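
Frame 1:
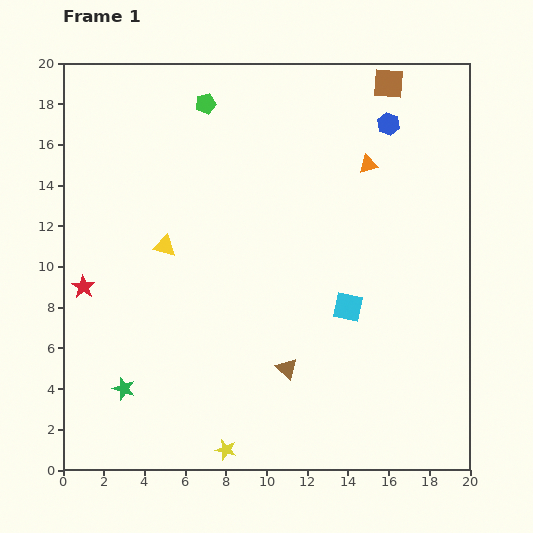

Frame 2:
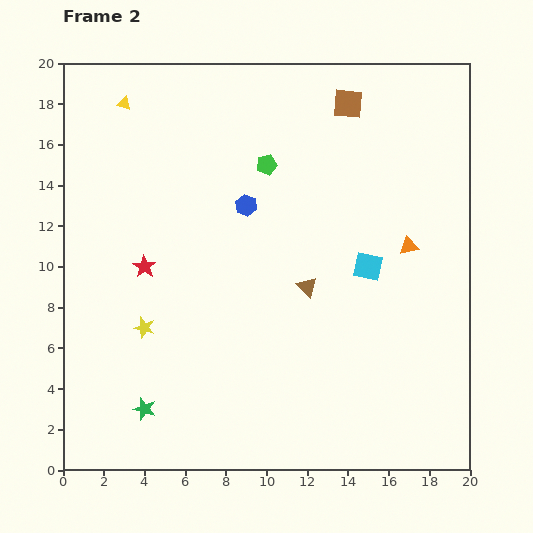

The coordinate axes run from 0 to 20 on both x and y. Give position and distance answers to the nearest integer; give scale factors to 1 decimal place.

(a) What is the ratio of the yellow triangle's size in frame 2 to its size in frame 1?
0.6×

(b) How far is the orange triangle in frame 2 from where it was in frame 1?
4

The orange triangle moved from (15, 15) to (17, 11), a distance of √(2² + 4²) ≈ 4.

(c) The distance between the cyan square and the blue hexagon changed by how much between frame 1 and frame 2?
-2

Distance in frame 1: 9. Distance in frame 2: 7.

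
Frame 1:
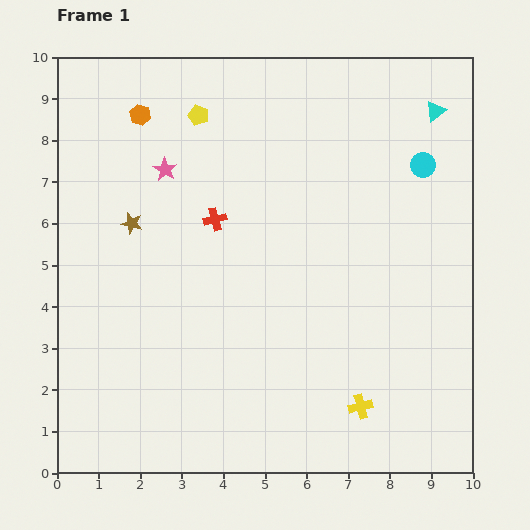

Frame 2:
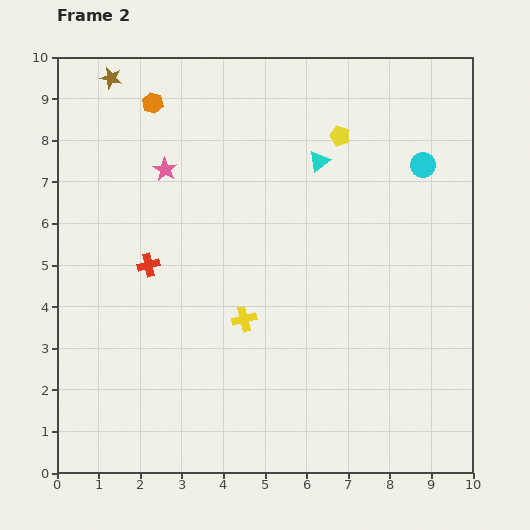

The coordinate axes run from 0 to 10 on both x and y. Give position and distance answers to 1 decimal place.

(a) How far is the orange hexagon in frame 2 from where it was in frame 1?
0.4

The orange hexagon moved from (2.0, 8.6) to (2.3, 8.9), a distance of √(0.3² + 0.3²) ≈ 0.4.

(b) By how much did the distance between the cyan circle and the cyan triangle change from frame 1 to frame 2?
+1.2

Distance in frame 1: 1.3. Distance in frame 2: 2.5.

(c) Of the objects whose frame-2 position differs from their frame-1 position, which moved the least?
the orange hexagon

(moved 0.4)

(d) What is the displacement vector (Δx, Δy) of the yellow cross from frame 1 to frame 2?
(-2.8, 2.1)

The yellow cross was at (7.3, 1.6) in frame 1 and (4.5, 3.7) in frame 2.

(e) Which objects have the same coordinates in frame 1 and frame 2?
the cyan circle, the pink star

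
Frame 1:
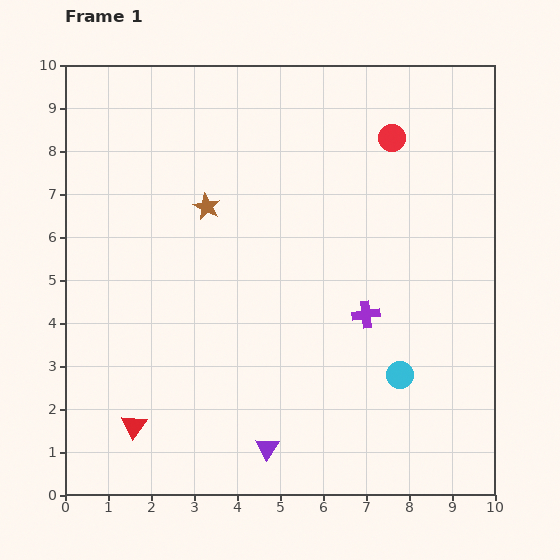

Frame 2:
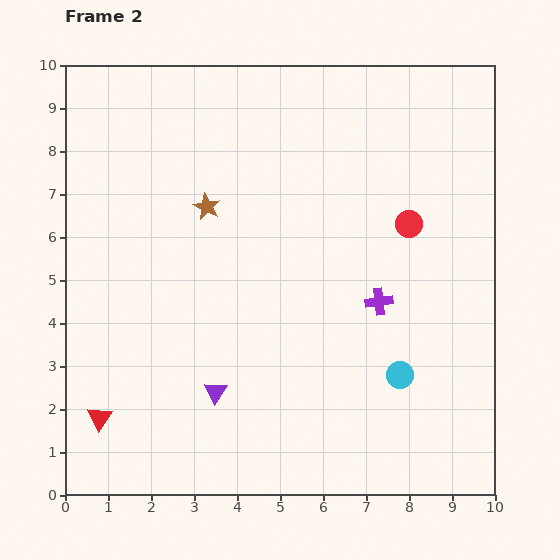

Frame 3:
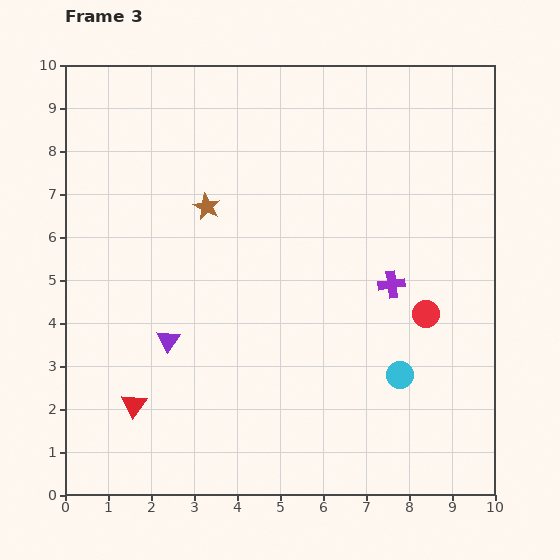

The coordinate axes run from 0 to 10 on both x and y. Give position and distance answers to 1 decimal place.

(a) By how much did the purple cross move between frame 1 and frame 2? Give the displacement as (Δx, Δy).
(0.3, 0.3)

The purple cross was at (7.0, 4.2) in frame 1 and (7.3, 4.5) in frame 2.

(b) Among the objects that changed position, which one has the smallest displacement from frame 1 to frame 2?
the purple cross

(moved 0.4)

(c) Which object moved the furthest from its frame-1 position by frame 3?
the red circle

(moved 4.2; next 3.4)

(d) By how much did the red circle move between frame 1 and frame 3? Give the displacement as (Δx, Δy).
(0.8, -4.1)

The red circle was at (7.6, 8.3) in frame 1 and (8.4, 4.2) in frame 3.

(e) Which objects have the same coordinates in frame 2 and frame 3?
the cyan circle, the brown star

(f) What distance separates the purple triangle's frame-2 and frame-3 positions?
1.6

The purple triangle moved from (3.5, 2.4) to (2.4, 3.6), a distance of √(1.1² + 1.2²) ≈ 1.6.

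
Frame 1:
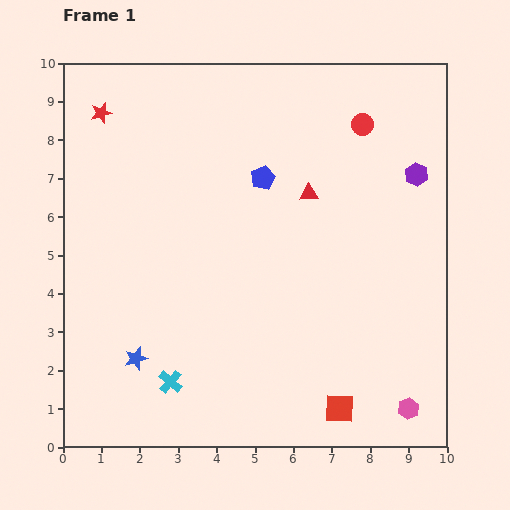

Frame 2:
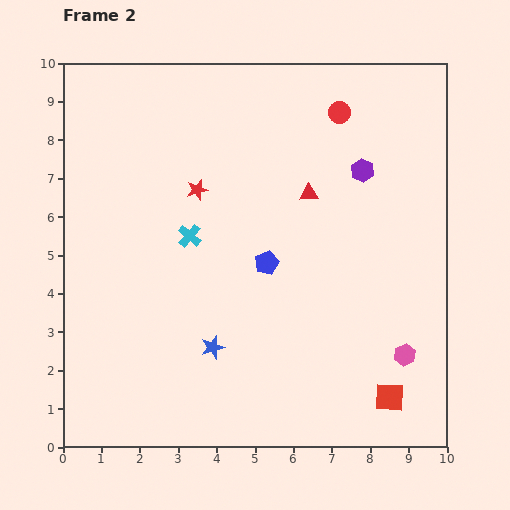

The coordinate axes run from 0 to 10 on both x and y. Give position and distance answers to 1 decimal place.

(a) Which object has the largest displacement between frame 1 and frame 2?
the cyan cross

(moved 3.8; next 3.2)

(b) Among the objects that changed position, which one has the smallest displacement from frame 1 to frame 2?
the red circle

(moved 0.7)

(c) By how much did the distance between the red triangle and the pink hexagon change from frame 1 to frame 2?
-1.3

Distance in frame 1: 6.2. Distance in frame 2: 4.9.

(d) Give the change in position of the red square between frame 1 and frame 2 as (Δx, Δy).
(1.3, 0.3)

The red square was at (7.2, 1.0) in frame 1 and (8.5, 1.3) in frame 2.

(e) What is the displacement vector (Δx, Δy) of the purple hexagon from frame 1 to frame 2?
(-1.4, 0.1)

The purple hexagon was at (9.2, 7.1) in frame 1 and (7.8, 7.2) in frame 2.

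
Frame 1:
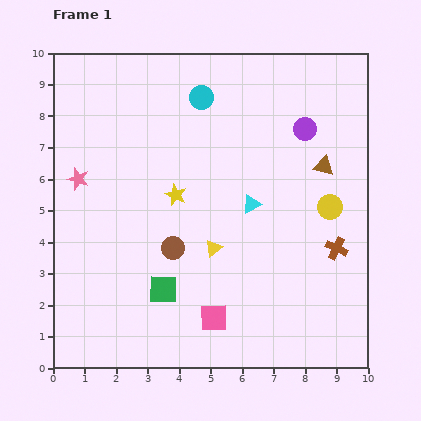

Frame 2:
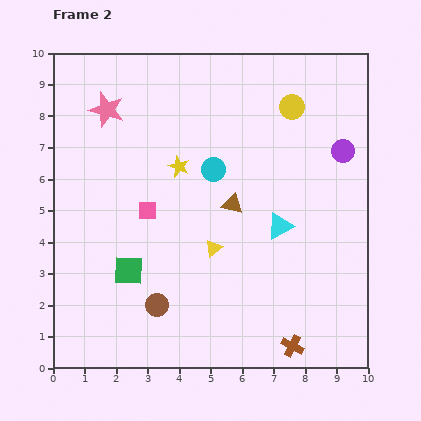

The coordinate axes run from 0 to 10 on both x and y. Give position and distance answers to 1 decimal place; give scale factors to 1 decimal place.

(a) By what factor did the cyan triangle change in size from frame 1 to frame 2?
1.5×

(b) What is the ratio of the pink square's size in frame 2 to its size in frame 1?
0.7×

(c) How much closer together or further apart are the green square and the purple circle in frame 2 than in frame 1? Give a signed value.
+1.0

Distance in frame 1: 6.8. Distance in frame 2: 7.8.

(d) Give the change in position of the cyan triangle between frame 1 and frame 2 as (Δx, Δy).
(0.9, -0.7)

The cyan triangle was at (6.3, 5.2) in frame 1 and (7.2, 4.5) in frame 2.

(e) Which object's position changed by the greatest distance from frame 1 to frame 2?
the pink square

(moved 4.0; next 3.4)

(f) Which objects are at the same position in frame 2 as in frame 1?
the yellow triangle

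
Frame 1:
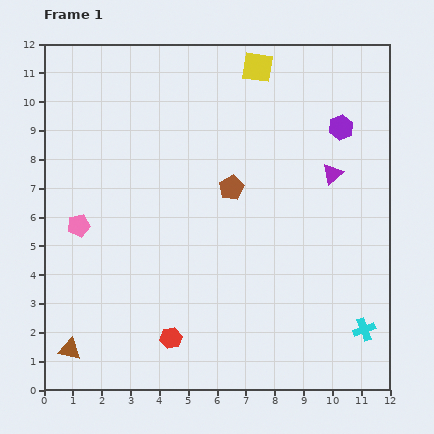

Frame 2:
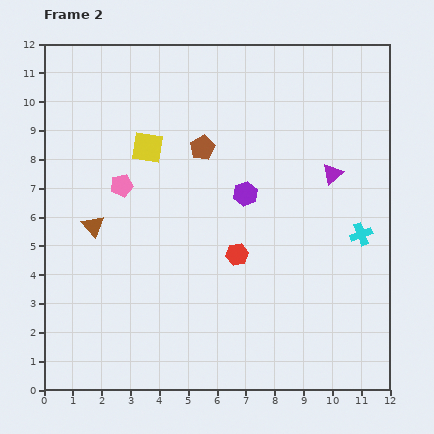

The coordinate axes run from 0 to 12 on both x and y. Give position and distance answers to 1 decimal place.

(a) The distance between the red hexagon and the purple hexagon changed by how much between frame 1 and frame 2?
-7.3

Distance in frame 1: 9.4. Distance in frame 2: 2.1.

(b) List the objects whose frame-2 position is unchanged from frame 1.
the purple triangle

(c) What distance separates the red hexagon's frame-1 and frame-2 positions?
3.7

The red hexagon moved from (4.4, 1.8) to (6.7, 4.7), a distance of √(2.3² + 2.9²) ≈ 3.7.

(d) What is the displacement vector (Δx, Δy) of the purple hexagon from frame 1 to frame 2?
(-3.3, -2.3)

The purple hexagon was at (10.3, 9.1) in frame 1 and (7.0, 6.8) in frame 2.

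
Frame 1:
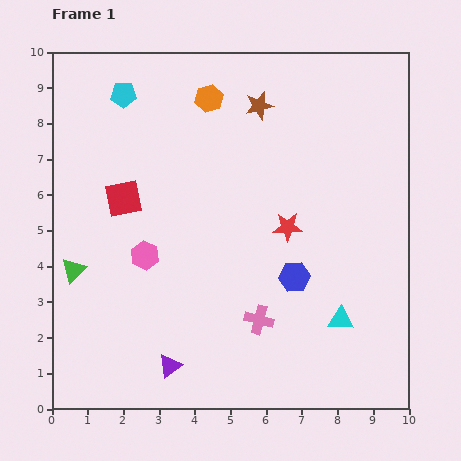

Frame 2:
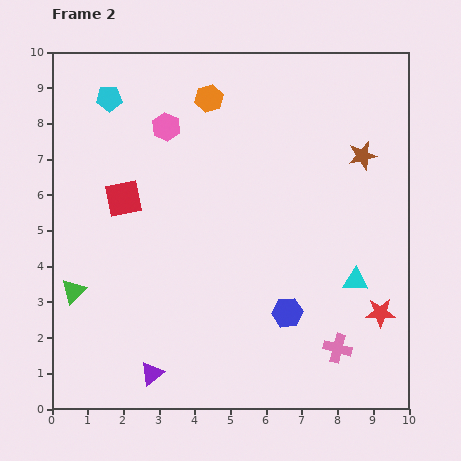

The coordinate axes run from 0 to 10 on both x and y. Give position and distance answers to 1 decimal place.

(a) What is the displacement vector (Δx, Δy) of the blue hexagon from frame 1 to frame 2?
(-0.2, -1.0)

The blue hexagon was at (6.8, 3.7) in frame 1 and (6.6, 2.7) in frame 2.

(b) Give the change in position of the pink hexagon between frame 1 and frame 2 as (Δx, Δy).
(0.6, 3.6)

The pink hexagon was at (2.6, 4.3) in frame 1 and (3.2, 7.9) in frame 2.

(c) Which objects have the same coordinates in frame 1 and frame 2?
the red square, the orange hexagon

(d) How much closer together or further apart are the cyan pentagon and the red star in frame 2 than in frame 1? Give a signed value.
+3.8

Distance in frame 1: 5.9. Distance in frame 2: 9.7.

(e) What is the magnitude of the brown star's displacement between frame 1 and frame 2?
3.2

The brown star moved from (5.8, 8.5) to (8.7, 7.1), a distance of √(2.9² + 1.4²) ≈ 3.2.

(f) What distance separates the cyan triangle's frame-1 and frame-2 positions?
1.2

The cyan triangle moved from (8.1, 2.5) to (8.5, 3.6), a distance of √(0.4² + 1.1²) ≈ 1.2.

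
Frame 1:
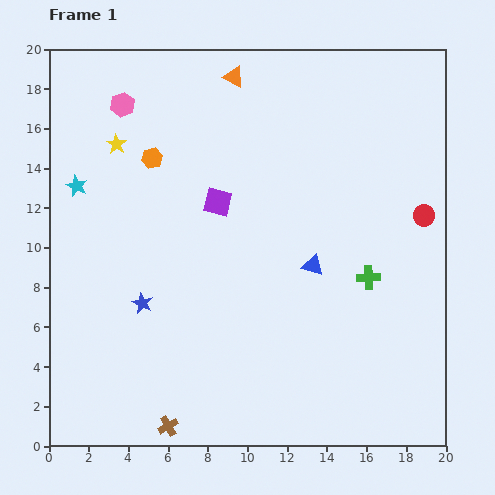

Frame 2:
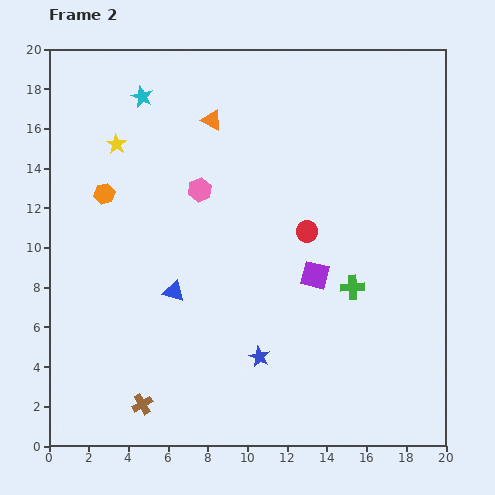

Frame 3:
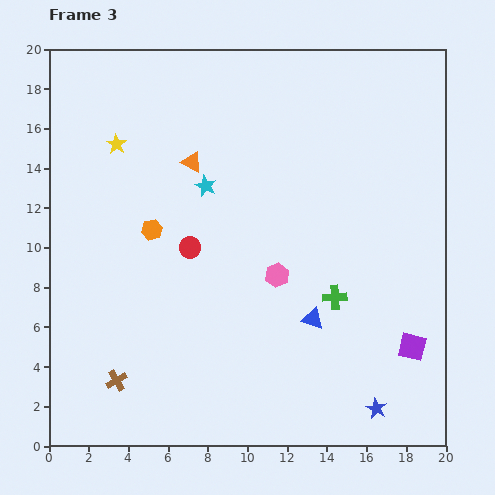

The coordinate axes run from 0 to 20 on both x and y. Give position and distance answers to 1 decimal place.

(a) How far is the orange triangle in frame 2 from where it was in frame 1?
2.5

The orange triangle moved from (9.3, 18.6) to (8.2, 16.4), a distance of √(1.1² + 2.2²) ≈ 2.5.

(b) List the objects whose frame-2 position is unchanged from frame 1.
the yellow star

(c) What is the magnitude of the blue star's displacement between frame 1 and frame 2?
6.5

The blue star moved from (4.7, 7.2) to (10.6, 4.5), a distance of √(5.9² + 2.7²) ≈ 6.5.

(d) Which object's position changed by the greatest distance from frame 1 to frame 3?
the blue star

(moved 12.9; next 12.2)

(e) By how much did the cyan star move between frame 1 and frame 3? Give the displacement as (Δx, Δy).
(6.5, 0.0)

The cyan star was at (1.4, 13.1) in frame 1 and (7.9, 13.1) in frame 3.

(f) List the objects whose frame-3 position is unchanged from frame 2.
the yellow star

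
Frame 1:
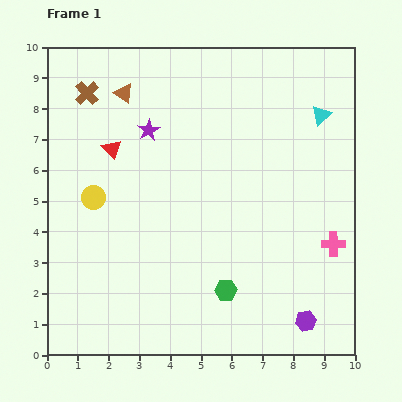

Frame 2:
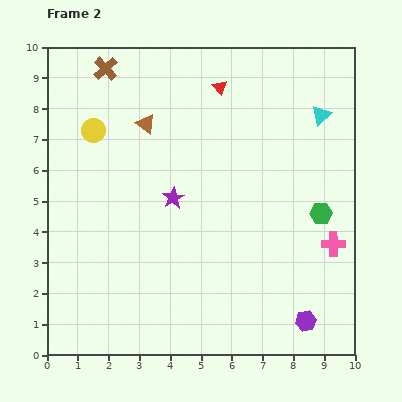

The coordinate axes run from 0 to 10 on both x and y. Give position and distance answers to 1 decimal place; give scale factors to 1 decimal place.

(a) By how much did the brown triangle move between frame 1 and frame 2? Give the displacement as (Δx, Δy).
(0.7, -1.0)

The brown triangle was at (2.5, 8.5) in frame 1 and (3.2, 7.5) in frame 2.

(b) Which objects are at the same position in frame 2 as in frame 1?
the pink cross, the purple hexagon, the cyan triangle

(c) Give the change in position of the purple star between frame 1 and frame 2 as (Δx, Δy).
(0.8, -2.2)

The purple star was at (3.3, 7.3) in frame 1 and (4.1, 5.1) in frame 2.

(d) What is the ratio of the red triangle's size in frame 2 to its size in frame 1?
0.8×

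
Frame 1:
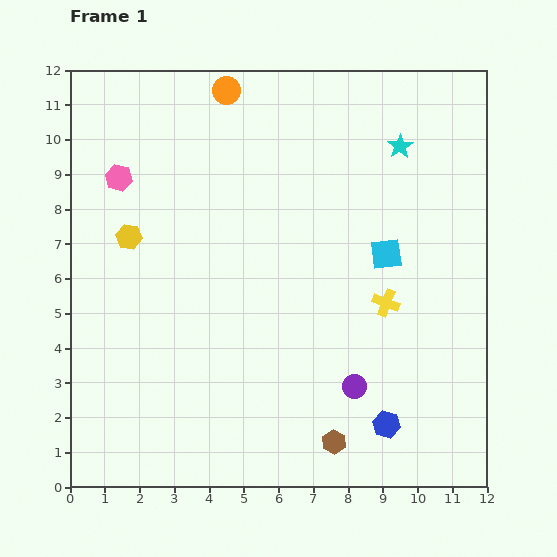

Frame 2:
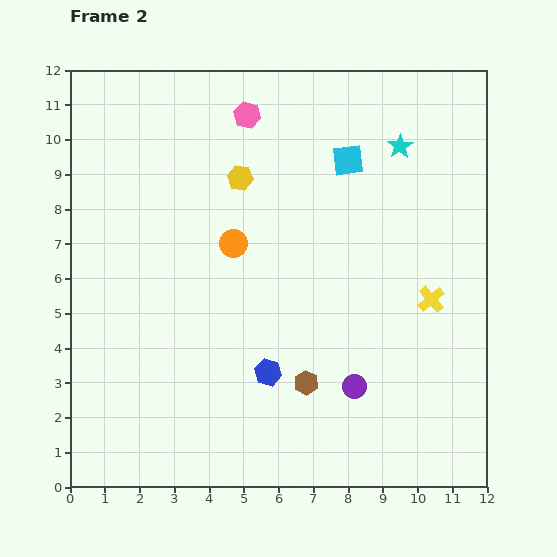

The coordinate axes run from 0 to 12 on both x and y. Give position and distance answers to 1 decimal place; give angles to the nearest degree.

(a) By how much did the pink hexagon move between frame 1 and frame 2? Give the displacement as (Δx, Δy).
(3.7, 1.8)

The pink hexagon was at (1.4, 8.9) in frame 1 and (5.1, 10.7) in frame 2.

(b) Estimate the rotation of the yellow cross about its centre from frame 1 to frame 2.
29° clockwise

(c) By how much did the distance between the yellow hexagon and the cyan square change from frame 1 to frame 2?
-4.3

Distance in frame 1: 7.4. Distance in frame 2: 3.1.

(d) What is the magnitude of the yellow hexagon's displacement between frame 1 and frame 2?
3.6

The yellow hexagon moved from (1.7, 7.2) to (4.9, 8.9), a distance of √(3.2² + 1.7²) ≈ 3.6.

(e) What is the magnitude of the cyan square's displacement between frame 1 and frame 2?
2.9

The cyan square moved from (9.1, 6.7) to (8.0, 9.4), a distance of √(1.1² + 2.7²) ≈ 2.9.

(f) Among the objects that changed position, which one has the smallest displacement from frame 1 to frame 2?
the yellow cross

(moved 1.3)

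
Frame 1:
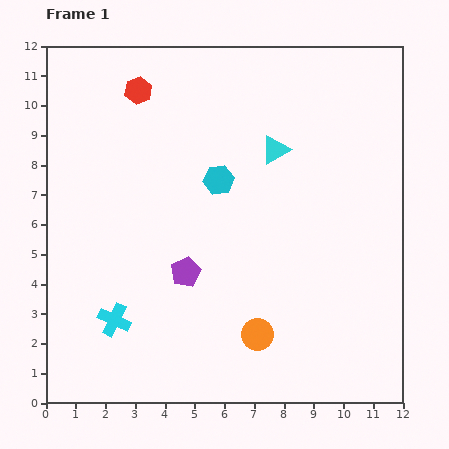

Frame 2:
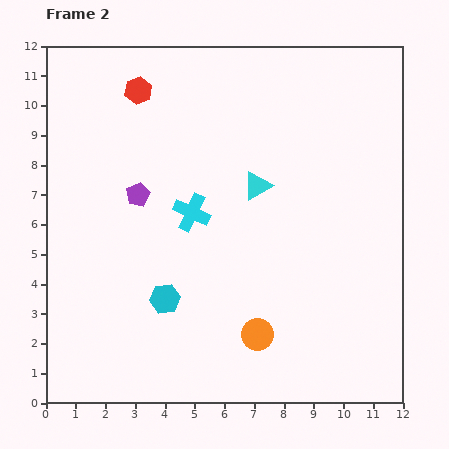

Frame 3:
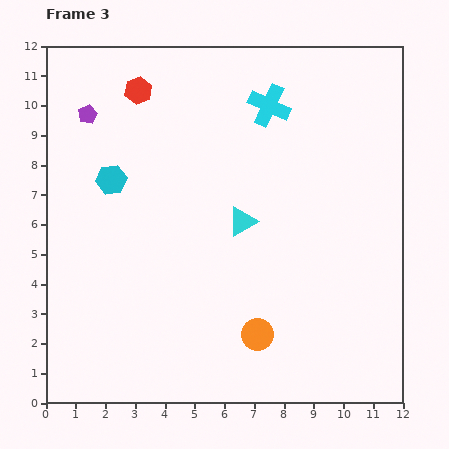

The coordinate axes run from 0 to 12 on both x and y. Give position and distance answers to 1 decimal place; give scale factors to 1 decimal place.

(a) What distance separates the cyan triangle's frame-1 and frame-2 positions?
1.3

The cyan triangle moved from (7.7, 8.5) to (7.1, 7.3), a distance of √(0.6² + 1.2²) ≈ 1.3.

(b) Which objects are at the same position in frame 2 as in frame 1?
the red hexagon, the orange circle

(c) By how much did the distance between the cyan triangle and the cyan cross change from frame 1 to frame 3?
-3.9

Distance in frame 1: 7.9. Distance in frame 3: 4.0.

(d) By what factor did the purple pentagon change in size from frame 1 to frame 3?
0.7×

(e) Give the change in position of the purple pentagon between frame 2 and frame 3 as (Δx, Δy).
(-1.7, 2.7)

The purple pentagon was at (3.1, 7.0) in frame 2 and (1.4, 9.7) in frame 3.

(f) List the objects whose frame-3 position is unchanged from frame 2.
the red hexagon, the orange circle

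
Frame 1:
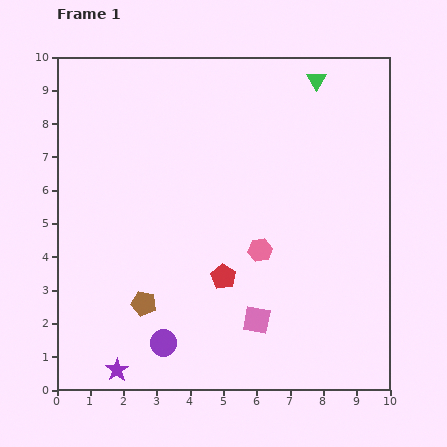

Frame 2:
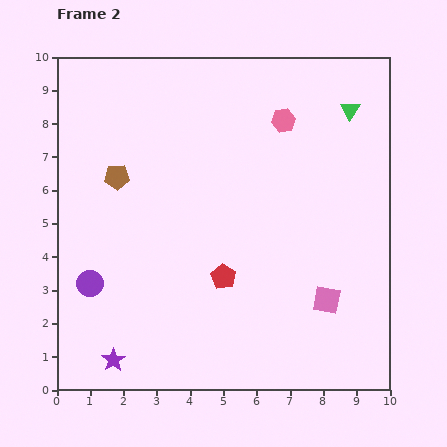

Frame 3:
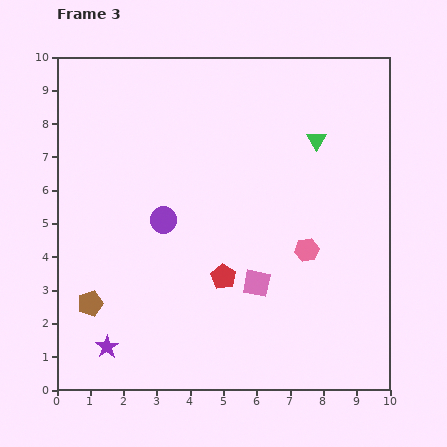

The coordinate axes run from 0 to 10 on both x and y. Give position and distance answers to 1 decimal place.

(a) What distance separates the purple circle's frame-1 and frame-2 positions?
2.8

The purple circle moved from (3.2, 1.4) to (1.0, 3.2), a distance of √(2.2² + 1.8²) ≈ 2.8.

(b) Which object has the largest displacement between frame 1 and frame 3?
the purple circle

(moved 3.7; next 1.8)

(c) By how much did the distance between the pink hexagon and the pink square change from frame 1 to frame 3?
-0.3

Distance in frame 1: 2.1. Distance in frame 3: 1.8.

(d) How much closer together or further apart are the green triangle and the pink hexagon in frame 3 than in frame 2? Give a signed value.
+1.3

Distance in frame 2: 2.0. Distance in frame 3: 3.3.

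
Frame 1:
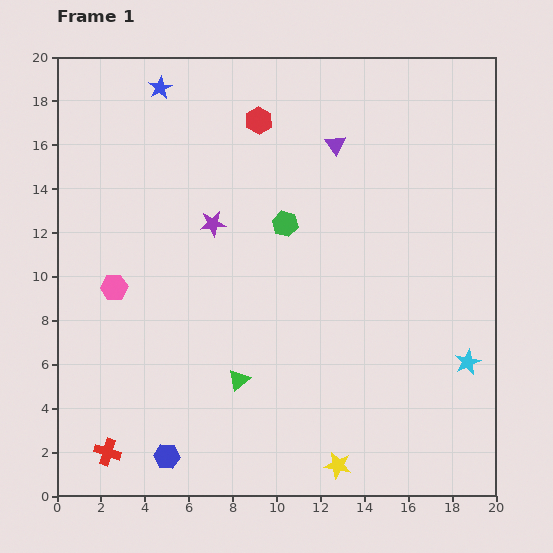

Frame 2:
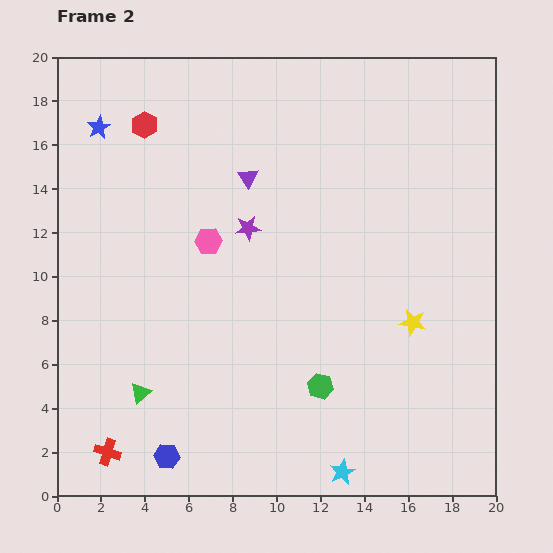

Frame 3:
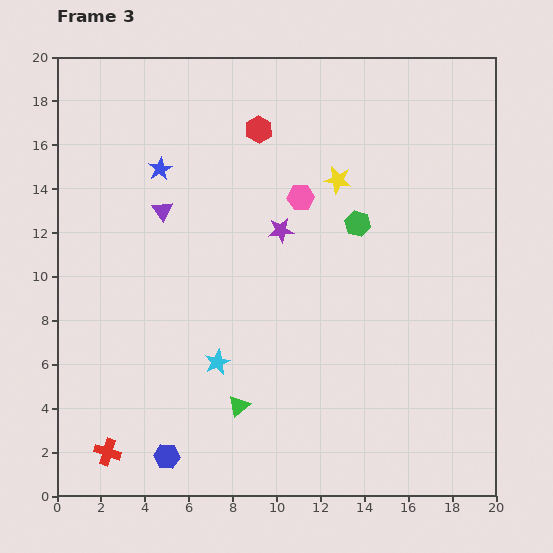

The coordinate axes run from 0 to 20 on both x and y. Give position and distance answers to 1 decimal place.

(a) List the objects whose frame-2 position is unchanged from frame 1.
the red cross, the blue hexagon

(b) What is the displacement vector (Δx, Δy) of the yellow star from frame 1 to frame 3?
(0.0, 13.0)

The yellow star was at (12.8, 1.4) in frame 1 and (12.8, 14.4) in frame 3.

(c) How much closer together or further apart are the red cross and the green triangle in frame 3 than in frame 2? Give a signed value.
+3.3

Distance in frame 2: 3.1. Distance in frame 3: 6.4.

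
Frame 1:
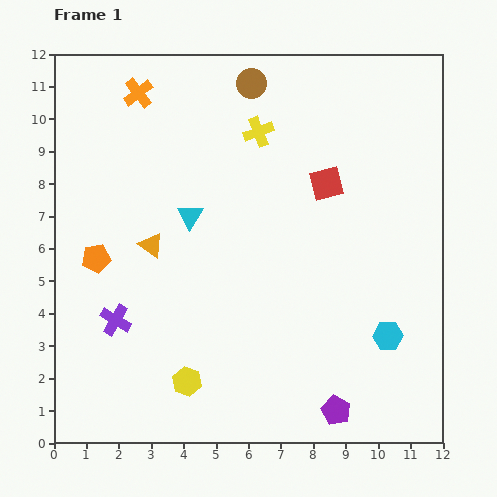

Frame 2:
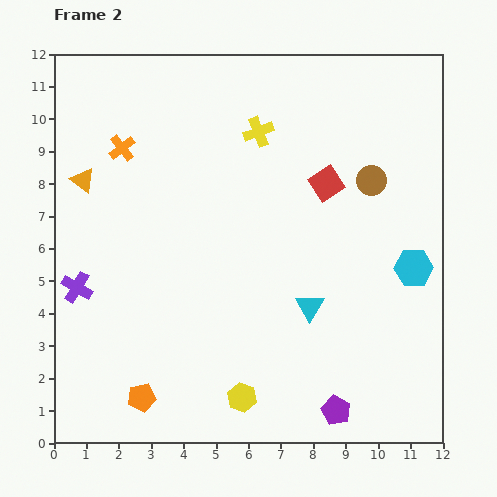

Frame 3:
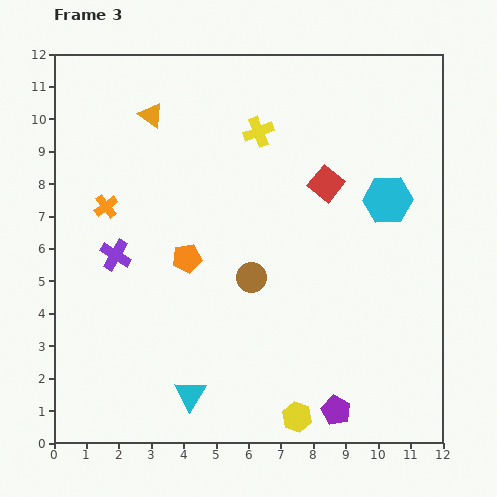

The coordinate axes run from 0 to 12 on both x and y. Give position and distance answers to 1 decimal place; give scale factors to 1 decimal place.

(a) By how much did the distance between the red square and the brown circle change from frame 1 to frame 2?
-2.5

Distance in frame 1: 3.9. Distance in frame 2: 1.4.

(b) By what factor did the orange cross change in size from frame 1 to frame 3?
0.8×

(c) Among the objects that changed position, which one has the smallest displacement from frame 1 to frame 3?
the purple cross

(moved 2.0)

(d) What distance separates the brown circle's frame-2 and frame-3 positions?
4.8

The brown circle moved from (9.8, 8.1) to (6.1, 5.1), a distance of √(3.7² + 3.0²) ≈ 4.8.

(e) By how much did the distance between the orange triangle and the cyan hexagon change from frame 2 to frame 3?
-2.9

Distance in frame 2: 10.6. Distance in frame 3: 7.7.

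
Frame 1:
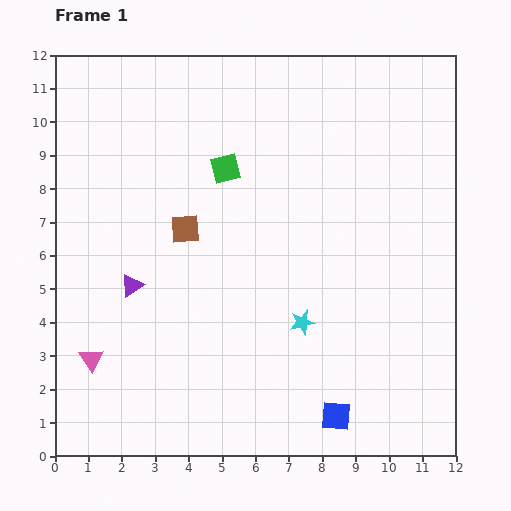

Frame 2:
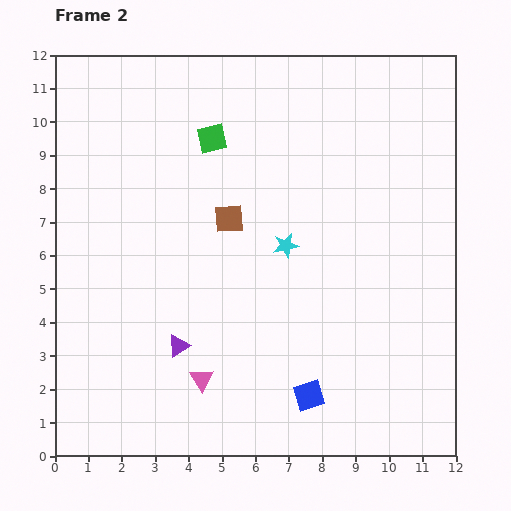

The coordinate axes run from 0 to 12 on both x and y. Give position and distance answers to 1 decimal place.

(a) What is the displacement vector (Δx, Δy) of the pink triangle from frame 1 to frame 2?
(3.3, -0.6)

The pink triangle was at (1.1, 2.9) in frame 1 and (4.4, 2.3) in frame 2.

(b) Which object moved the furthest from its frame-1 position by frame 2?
the pink triangle

(moved 3.4; next 2.4)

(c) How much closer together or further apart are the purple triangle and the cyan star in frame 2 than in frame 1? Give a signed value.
-0.8

Distance in frame 1: 5.2. Distance in frame 2: 4.4.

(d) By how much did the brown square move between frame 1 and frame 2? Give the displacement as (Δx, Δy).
(1.3, 0.3)

The brown square was at (3.9, 6.8) in frame 1 and (5.2, 7.1) in frame 2.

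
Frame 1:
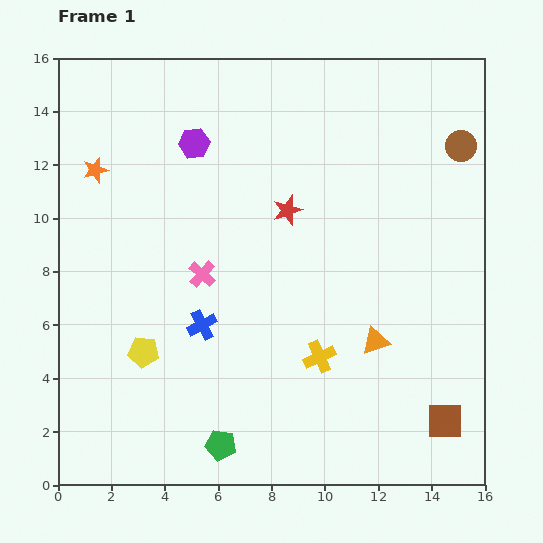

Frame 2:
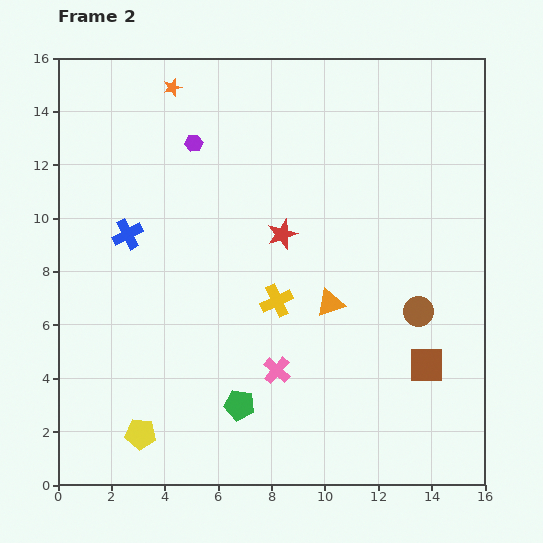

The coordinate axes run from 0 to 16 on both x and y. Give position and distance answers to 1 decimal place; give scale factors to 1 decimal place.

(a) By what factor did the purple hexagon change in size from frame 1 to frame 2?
0.6×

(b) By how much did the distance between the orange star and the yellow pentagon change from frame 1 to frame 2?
+6.1

Distance in frame 1: 7.0. Distance in frame 2: 13.1.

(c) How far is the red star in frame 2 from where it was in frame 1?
0.9

The red star moved from (8.6, 10.3) to (8.4, 9.4), a distance of √(0.2² + 0.9²) ≈ 0.9.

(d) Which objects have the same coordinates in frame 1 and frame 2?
the purple hexagon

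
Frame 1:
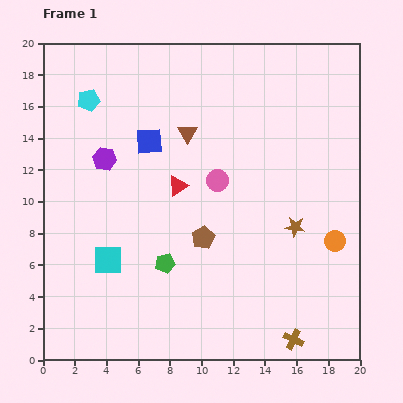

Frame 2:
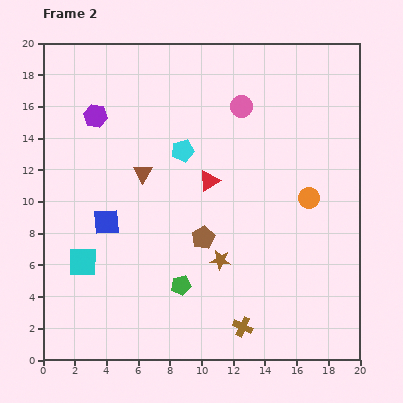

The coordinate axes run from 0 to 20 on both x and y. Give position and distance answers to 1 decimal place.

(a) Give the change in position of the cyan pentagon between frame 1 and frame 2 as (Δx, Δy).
(5.9, -3.2)

The cyan pentagon was at (2.9, 16.4) in frame 1 and (8.8, 13.2) in frame 2.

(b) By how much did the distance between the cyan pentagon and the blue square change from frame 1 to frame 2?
+2.0

Distance in frame 1: 4.6. Distance in frame 2: 6.6.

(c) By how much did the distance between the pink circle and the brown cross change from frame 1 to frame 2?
+2.8

Distance in frame 1: 11.1. Distance in frame 2: 13.9.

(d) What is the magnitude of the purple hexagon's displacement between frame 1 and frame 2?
2.8

The purple hexagon moved from (3.9, 12.7) to (3.3, 15.4), a distance of √(0.6² + 2.7²) ≈ 2.8.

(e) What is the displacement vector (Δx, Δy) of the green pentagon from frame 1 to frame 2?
(1.0, -1.4)

The green pentagon was at (7.7, 6.1) in frame 1 and (8.7, 4.7) in frame 2.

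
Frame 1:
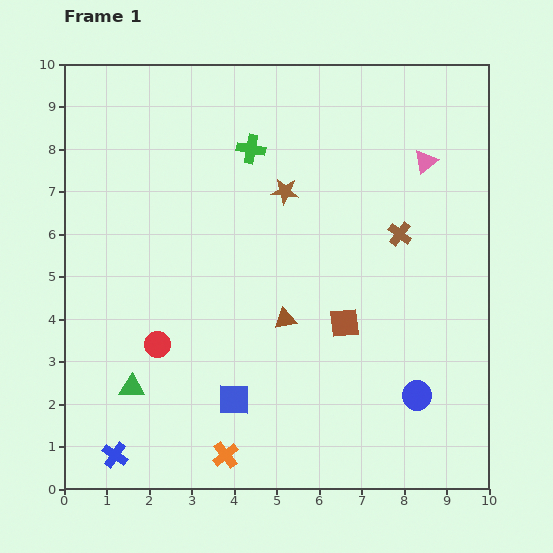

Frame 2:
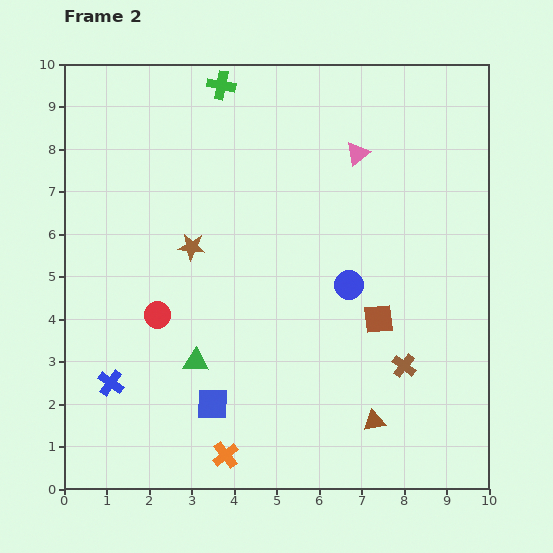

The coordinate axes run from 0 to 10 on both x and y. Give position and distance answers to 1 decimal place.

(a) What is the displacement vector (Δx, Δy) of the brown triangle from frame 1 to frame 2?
(2.1, -2.4)

The brown triangle was at (5.2, 4.0) in frame 1 and (7.3, 1.6) in frame 2.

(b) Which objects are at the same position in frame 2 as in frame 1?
the orange cross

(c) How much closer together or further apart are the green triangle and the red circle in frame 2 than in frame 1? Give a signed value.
+0.2

Distance in frame 1: 1.2. Distance in frame 2: 1.4.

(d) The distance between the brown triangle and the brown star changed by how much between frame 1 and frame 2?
+2.9

Distance in frame 1: 3.0. Distance in frame 2: 5.9.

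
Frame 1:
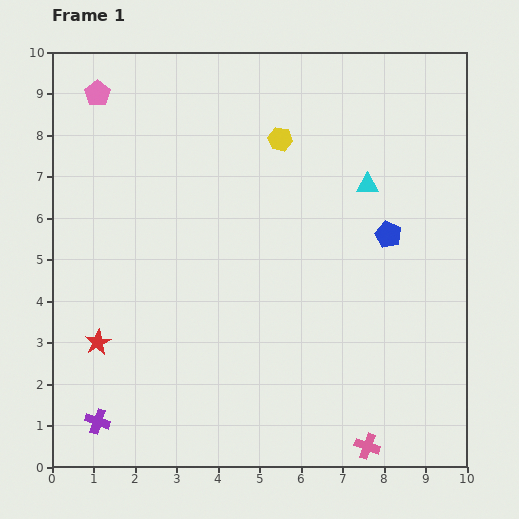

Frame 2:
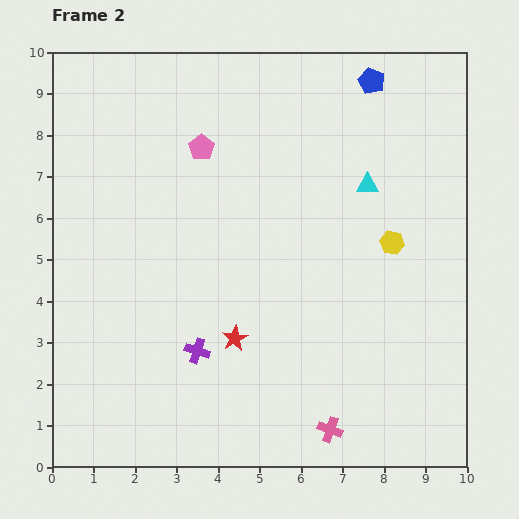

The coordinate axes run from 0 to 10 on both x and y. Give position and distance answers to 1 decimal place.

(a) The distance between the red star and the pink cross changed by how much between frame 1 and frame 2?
-3.8

Distance in frame 1: 7.0. Distance in frame 2: 3.2.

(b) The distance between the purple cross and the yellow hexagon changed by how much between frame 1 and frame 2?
-2.7

Distance in frame 1: 8.1. Distance in frame 2: 5.4.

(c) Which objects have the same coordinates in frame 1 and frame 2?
the cyan triangle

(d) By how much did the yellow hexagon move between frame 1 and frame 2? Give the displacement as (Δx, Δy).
(2.7, -2.5)

The yellow hexagon was at (5.5, 7.9) in frame 1 and (8.2, 5.4) in frame 2.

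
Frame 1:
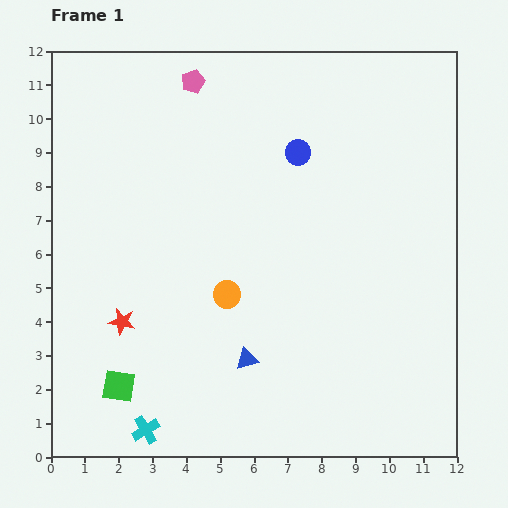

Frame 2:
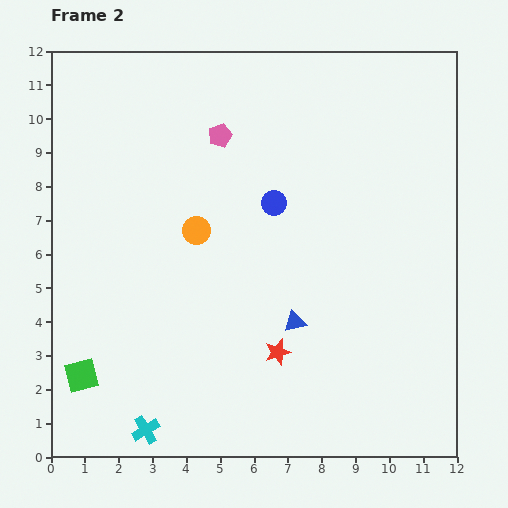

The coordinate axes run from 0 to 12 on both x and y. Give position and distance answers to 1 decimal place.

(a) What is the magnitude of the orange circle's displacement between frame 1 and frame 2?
2.1

The orange circle moved from (5.2, 4.8) to (4.3, 6.7), a distance of √(0.9² + 1.9²) ≈ 2.1.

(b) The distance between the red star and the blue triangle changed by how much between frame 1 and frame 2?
-2.9

Distance in frame 1: 3.9. Distance in frame 2: 1.0.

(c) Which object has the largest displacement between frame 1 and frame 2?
the red star

(moved 4.7; next 2.1)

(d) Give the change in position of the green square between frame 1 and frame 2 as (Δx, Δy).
(-1.1, 0.3)

The green square was at (2.0, 2.1) in frame 1 and (0.9, 2.4) in frame 2.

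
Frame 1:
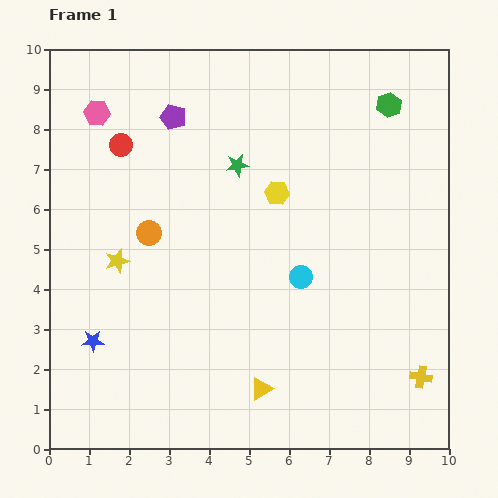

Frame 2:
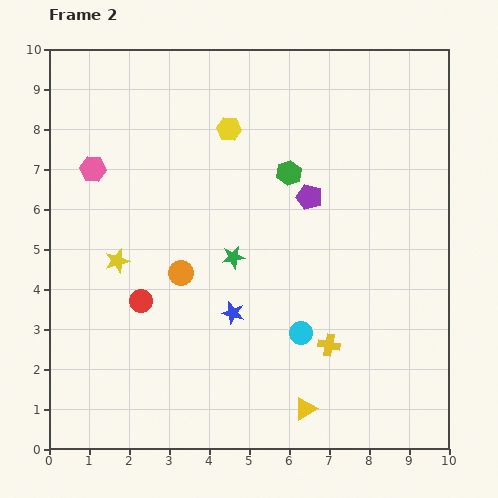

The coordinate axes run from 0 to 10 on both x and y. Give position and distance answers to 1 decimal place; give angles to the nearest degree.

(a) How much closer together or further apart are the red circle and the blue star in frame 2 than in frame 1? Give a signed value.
-2.6

Distance in frame 1: 4.9. Distance in frame 2: 2.3.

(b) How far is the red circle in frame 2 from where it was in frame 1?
3.9

The red circle moved from (1.8, 7.6) to (2.3, 3.7), a distance of √(0.5² + 3.9²) ≈ 3.9.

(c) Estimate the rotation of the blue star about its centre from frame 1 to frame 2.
16° clockwise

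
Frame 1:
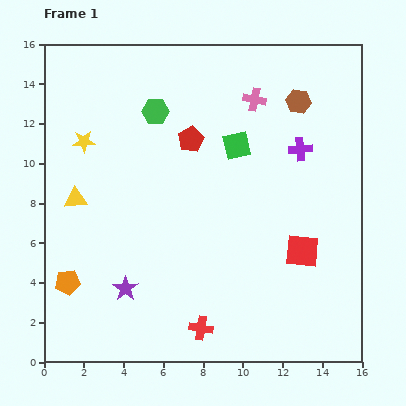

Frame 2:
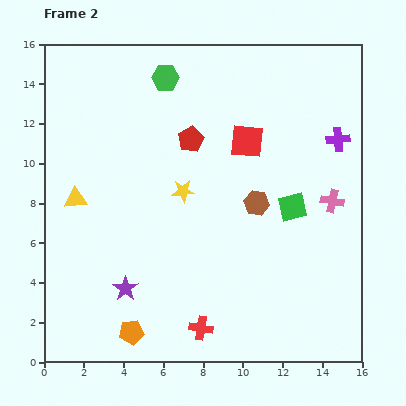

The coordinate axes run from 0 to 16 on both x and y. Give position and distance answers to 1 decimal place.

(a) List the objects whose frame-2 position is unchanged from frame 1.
the yellow triangle, the purple star, the red pentagon, the red cross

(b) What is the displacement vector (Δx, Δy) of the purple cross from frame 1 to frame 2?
(1.9, 0.5)

The purple cross was at (12.9, 10.7) in frame 1 and (14.8, 11.2) in frame 2.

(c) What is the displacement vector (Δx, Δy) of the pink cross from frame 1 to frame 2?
(3.9, -5.1)

The pink cross was at (10.6, 13.2) in frame 1 and (14.5, 8.1) in frame 2.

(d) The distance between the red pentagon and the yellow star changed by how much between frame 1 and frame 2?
-2.8

Distance in frame 1: 5.4. Distance in frame 2: 2.6.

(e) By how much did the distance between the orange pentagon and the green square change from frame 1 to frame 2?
-0.6

Distance in frame 1: 10.9. Distance in frame 2: 10.3.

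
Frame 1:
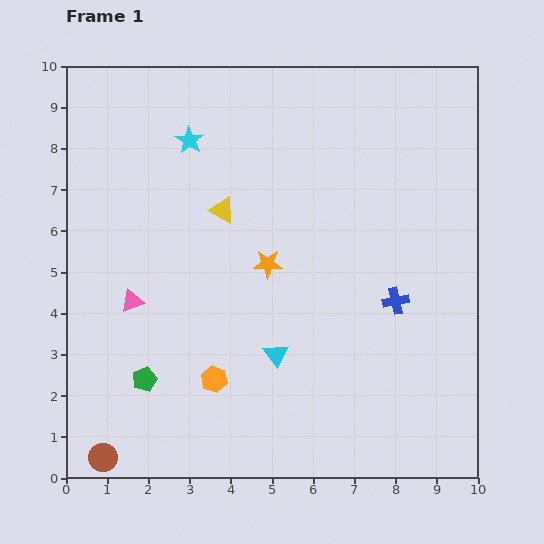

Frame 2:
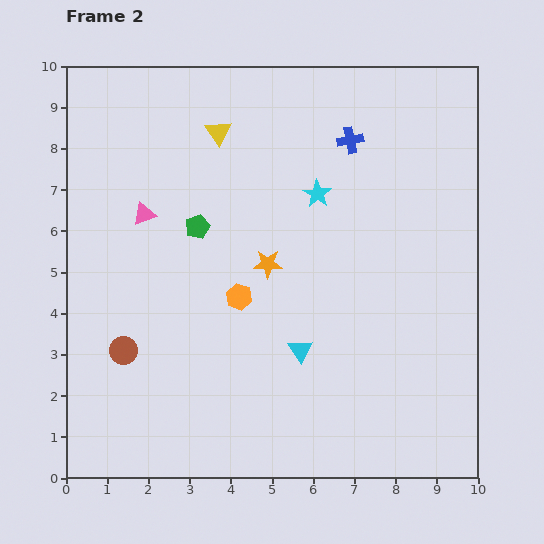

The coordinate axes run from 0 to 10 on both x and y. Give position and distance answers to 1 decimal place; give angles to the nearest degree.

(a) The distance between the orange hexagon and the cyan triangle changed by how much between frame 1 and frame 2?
+0.4

Distance in frame 1: 1.6. Distance in frame 2: 2.0.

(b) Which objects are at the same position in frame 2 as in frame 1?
the orange star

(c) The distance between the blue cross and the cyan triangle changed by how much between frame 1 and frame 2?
+2.0

Distance in frame 1: 3.2. Distance in frame 2: 5.2.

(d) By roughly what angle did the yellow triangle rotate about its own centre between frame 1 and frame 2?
28° clockwise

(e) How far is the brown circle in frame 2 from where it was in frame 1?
2.6

The brown circle moved from (0.9, 0.5) to (1.4, 3.1), a distance of √(0.5² + 2.6²) ≈ 2.6.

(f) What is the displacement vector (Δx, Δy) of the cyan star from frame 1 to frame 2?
(3.1, -1.3)

The cyan star was at (3.0, 8.2) in frame 1 and (6.1, 6.9) in frame 2.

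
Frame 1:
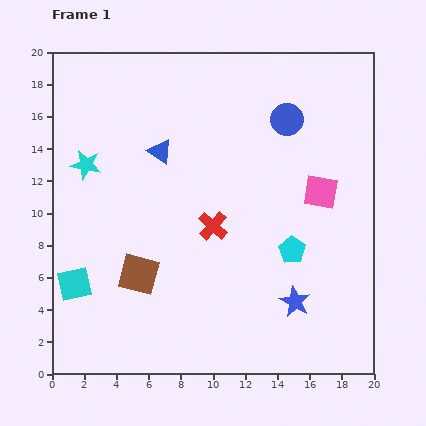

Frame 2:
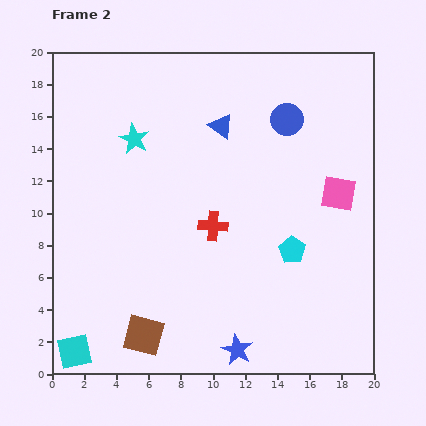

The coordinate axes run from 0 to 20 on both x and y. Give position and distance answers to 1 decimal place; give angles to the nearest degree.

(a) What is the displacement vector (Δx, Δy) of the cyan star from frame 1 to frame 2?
(3.0, 1.6)

The cyan star was at (2.1, 13.0) in frame 1 and (5.1, 14.6) in frame 2.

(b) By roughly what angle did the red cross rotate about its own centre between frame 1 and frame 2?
38° counter-clockwise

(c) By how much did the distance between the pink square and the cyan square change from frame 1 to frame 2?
+2.8

Distance in frame 1: 16.3. Distance in frame 2: 19.1.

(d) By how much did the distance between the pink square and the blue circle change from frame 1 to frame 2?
+0.6

Distance in frame 1: 5.0. Distance in frame 2: 5.6.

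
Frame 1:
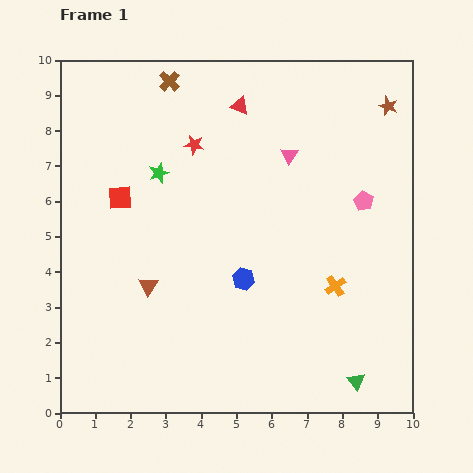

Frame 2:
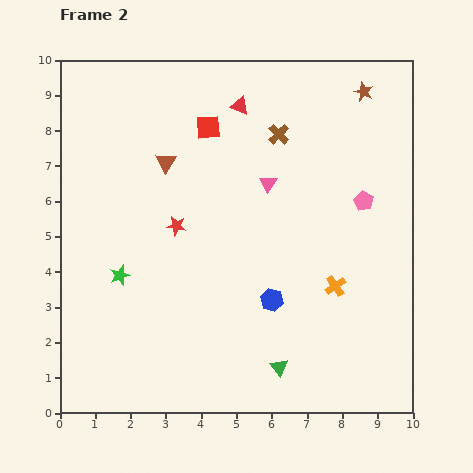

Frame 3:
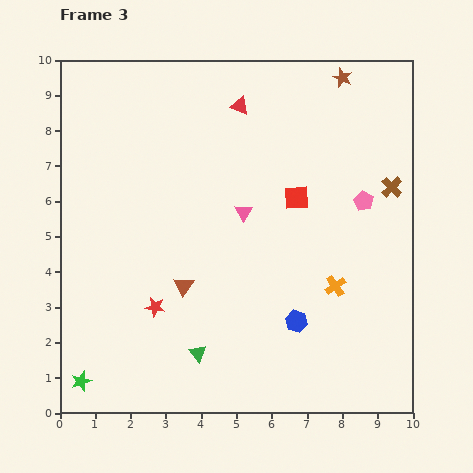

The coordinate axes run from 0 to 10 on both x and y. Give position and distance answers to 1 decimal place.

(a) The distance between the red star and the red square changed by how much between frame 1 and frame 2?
+0.3

Distance in frame 1: 2.6. Distance in frame 2: 2.9.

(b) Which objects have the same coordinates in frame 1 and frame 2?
the red triangle, the orange cross, the pink pentagon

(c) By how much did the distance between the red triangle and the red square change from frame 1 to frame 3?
-1.2

Distance in frame 1: 4.3. Distance in frame 3: 3.1.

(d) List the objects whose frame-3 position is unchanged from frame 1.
the red triangle, the orange cross, the pink pentagon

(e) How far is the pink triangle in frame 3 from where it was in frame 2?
1.1

The pink triangle moved from (5.9, 6.5) to (5.2, 5.7), a distance of √(0.7² + 0.8²) ≈ 1.1.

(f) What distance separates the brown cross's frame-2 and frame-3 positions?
3.5

The brown cross moved from (6.2, 7.9) to (9.4, 6.4), a distance of √(3.2² + 1.5²) ≈ 3.5.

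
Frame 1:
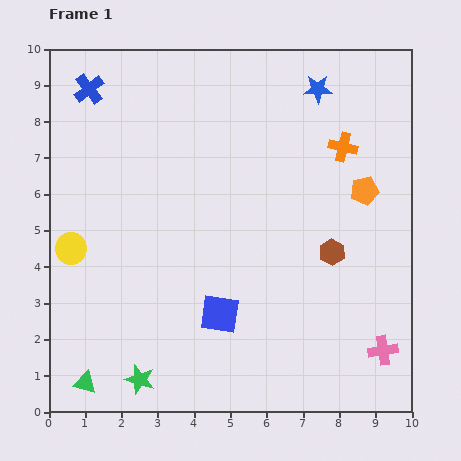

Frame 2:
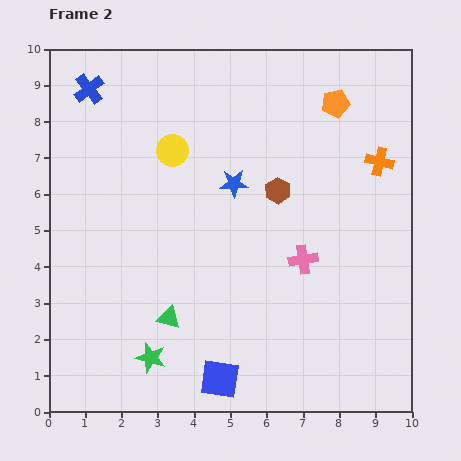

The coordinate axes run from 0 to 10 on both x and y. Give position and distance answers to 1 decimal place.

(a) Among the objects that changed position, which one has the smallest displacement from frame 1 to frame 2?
the green star

(moved 0.7)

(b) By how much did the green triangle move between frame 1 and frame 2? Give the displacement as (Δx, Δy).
(2.3, 1.8)

The green triangle was at (1.0, 0.8) in frame 1 and (3.3, 2.6) in frame 2.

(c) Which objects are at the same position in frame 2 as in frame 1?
the blue cross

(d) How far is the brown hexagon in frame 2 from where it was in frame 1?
2.3

The brown hexagon moved from (7.8, 4.4) to (6.3, 6.1), a distance of √(1.5² + 1.7²) ≈ 2.3.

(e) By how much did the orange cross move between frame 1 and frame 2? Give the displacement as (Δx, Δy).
(1.0, -0.4)

The orange cross was at (8.1, 7.3) in frame 1 and (9.1, 6.9) in frame 2.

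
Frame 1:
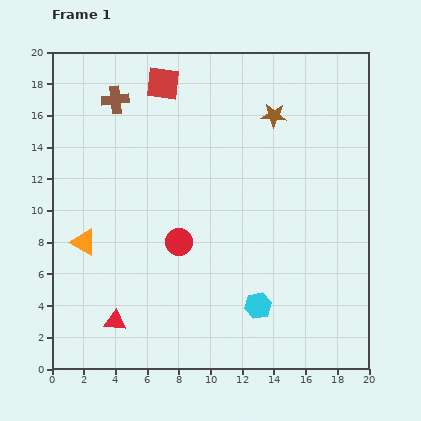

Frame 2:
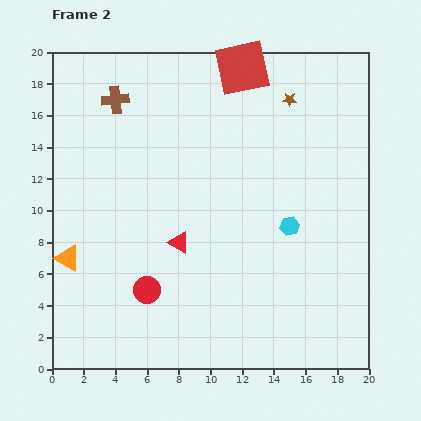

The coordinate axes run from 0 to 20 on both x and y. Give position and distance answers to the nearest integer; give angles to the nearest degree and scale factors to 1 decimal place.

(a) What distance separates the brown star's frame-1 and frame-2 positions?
1

The brown star moved from (14, 16) to (15, 17), a distance of √(1² + 1²) ≈ 1.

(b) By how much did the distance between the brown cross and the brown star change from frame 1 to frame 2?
+1

Distance in frame 1: 10. Distance in frame 2: 11.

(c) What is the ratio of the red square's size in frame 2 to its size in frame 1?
1.6×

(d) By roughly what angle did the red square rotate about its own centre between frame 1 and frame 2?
20° counter-clockwise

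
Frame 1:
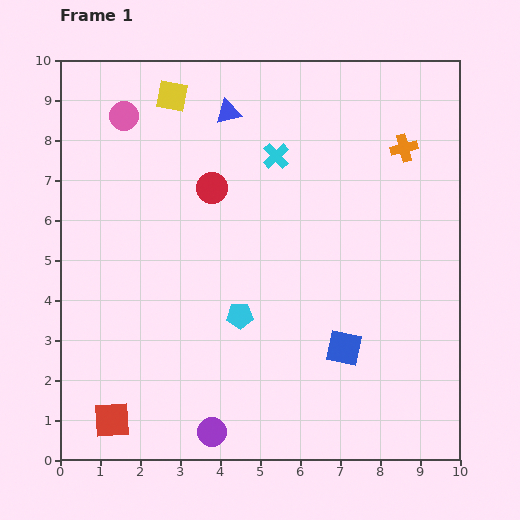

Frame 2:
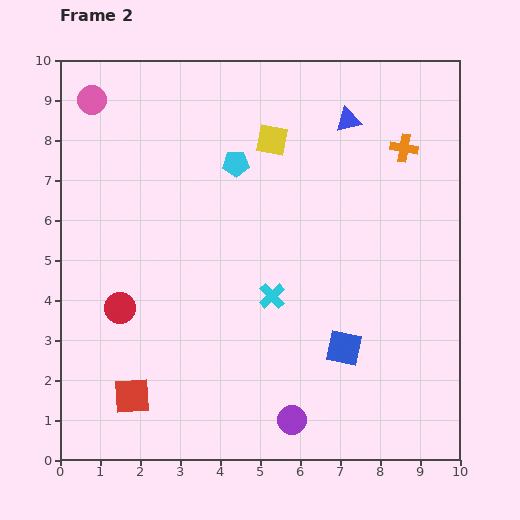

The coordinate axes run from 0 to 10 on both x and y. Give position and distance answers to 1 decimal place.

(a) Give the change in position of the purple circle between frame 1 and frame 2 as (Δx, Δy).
(2.0, 0.3)

The purple circle was at (3.8, 0.7) in frame 1 and (5.8, 1.0) in frame 2.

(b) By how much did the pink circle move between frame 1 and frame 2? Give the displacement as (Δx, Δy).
(-0.8, 0.4)

The pink circle was at (1.6, 8.6) in frame 1 and (0.8, 9.0) in frame 2.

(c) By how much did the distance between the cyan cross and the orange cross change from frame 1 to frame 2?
+1.8

Distance in frame 1: 3.2. Distance in frame 2: 5.0.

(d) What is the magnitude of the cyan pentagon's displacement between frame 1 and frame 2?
3.8

The cyan pentagon moved from (4.5, 3.6) to (4.4, 7.4), a distance of √(0.1² + 3.8²) ≈ 3.8.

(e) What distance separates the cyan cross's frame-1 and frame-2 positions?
3.5

The cyan cross moved from (5.4, 7.6) to (5.3, 4.1), a distance of √(0.1² + 3.5²) ≈ 3.5.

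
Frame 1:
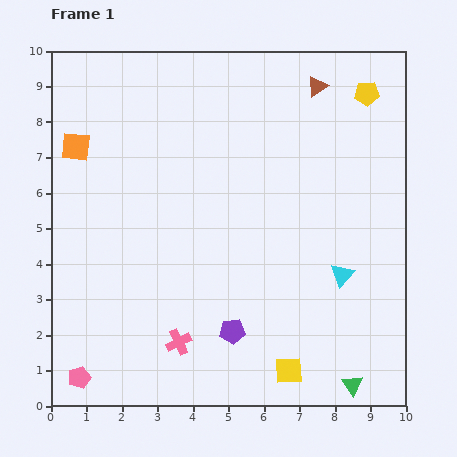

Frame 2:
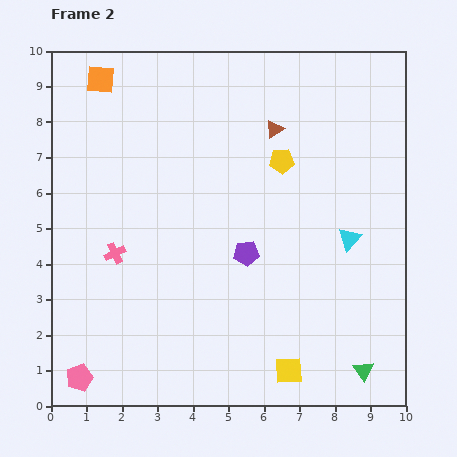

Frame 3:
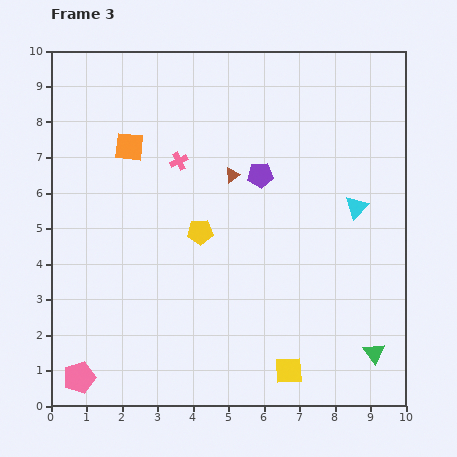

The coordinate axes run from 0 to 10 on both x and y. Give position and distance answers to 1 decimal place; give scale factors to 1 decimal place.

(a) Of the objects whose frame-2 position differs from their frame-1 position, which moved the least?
the green triangle

(moved 0.5)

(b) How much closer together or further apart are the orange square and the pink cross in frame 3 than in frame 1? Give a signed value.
-4.7

Distance in frame 1: 6.2. Distance in frame 3: 1.5.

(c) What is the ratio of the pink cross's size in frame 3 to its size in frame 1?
0.7×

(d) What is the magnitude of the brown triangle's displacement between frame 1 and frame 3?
3.5

The brown triangle moved from (7.5, 9.0) to (5.1, 6.5), a distance of √(2.4² + 2.5²) ≈ 3.5.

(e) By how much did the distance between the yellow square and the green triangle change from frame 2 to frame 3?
+0.4

Distance in frame 2: 2.1. Distance in frame 3: 2.5.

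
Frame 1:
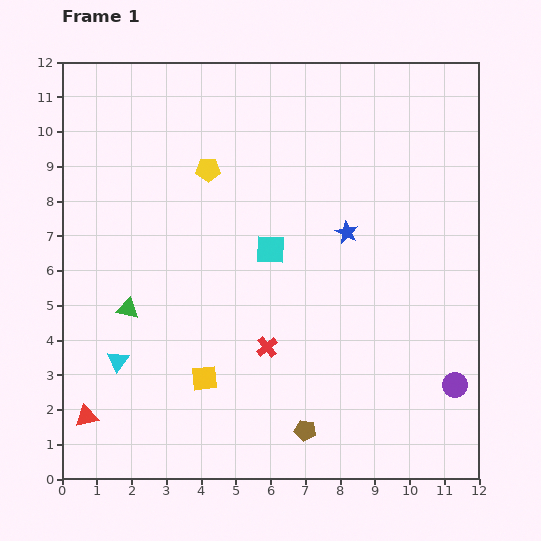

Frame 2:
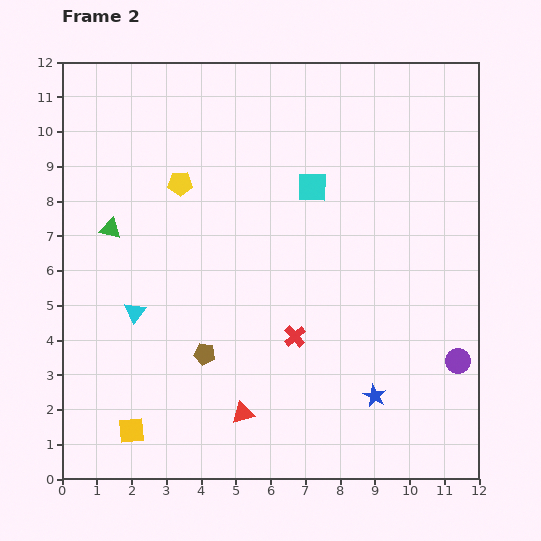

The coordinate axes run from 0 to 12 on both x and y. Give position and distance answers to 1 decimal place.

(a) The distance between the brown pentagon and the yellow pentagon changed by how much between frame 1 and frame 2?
-3.1

Distance in frame 1: 8.0. Distance in frame 2: 4.9.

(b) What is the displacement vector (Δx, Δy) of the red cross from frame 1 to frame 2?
(0.8, 0.3)

The red cross was at (5.9, 3.8) in frame 1 and (6.7, 4.1) in frame 2.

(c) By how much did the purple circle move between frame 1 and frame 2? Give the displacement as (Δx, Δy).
(0.1, 0.7)

The purple circle was at (11.3, 2.7) in frame 1 and (11.4, 3.4) in frame 2.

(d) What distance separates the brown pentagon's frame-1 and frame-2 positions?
3.6

The brown pentagon moved from (7.0, 1.4) to (4.1, 3.6), a distance of √(2.9² + 2.2²) ≈ 3.6.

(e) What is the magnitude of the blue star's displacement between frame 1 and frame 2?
4.8

The blue star moved from (8.2, 7.1) to (9.0, 2.4), a distance of √(0.8² + 4.7²) ≈ 4.8.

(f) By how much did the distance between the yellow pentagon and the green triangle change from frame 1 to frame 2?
-2.2

Distance in frame 1: 4.6. Distance in frame 2: 2.4.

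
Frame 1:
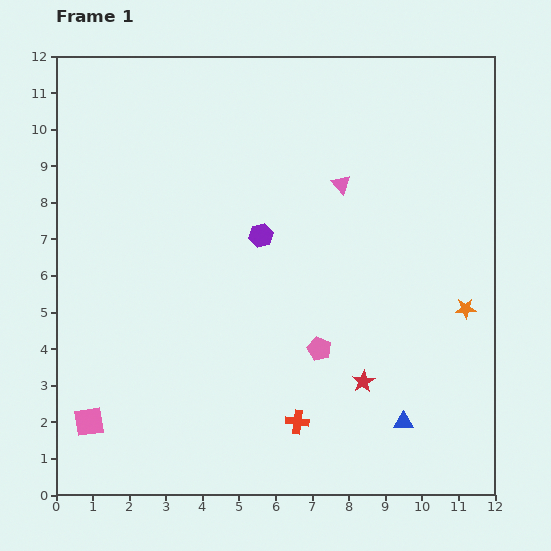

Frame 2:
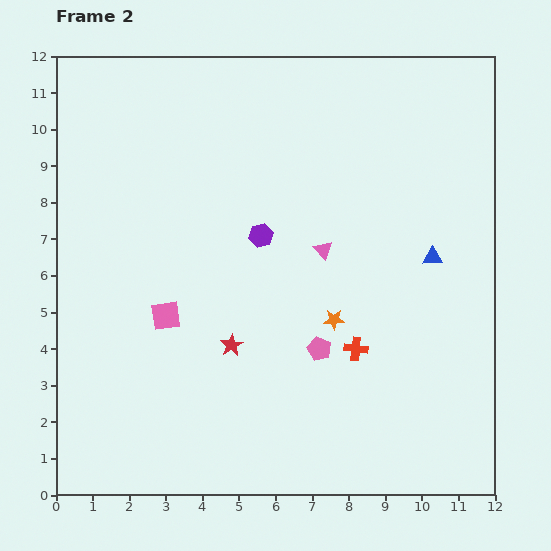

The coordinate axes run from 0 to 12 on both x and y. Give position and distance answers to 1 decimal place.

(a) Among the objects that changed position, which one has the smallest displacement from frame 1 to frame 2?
the pink triangle

(moved 1.9)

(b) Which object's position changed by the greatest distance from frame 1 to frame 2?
the blue triangle

(moved 4.6; next 3.7)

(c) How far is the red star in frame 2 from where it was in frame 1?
3.7

The red star moved from (8.4, 3.1) to (4.8, 4.1), a distance of √(3.6² + 1.0²) ≈ 3.7.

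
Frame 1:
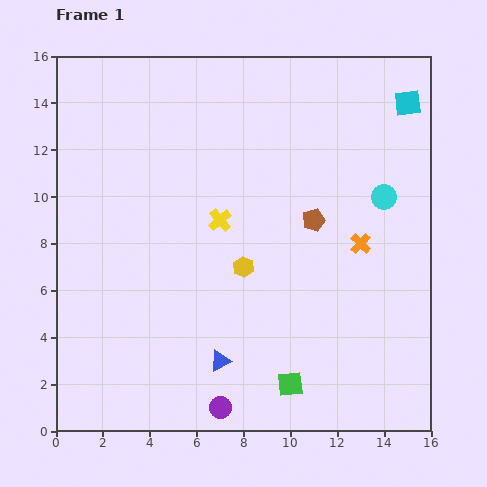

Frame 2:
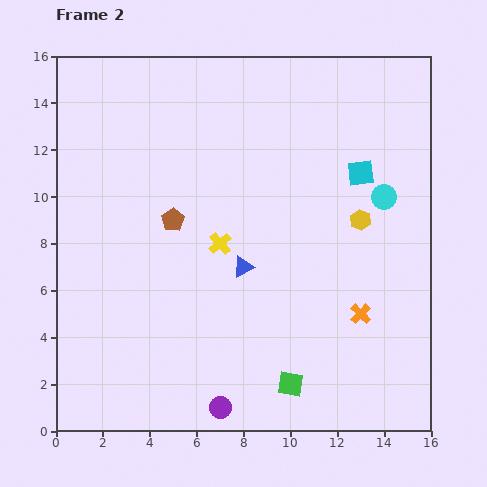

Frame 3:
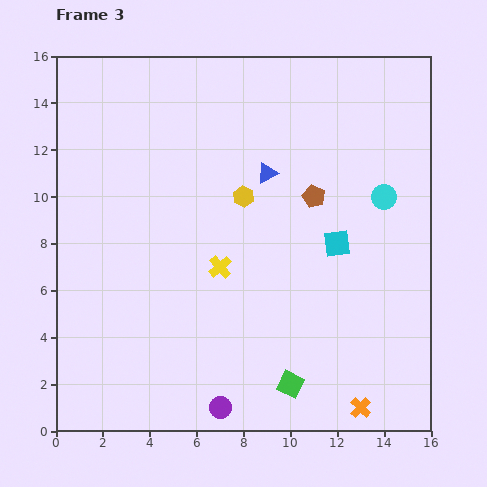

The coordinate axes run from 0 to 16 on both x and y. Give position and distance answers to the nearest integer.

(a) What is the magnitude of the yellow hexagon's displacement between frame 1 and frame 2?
5

The yellow hexagon moved from (8, 7) to (13, 9), a distance of √(5² + 2²) ≈ 5.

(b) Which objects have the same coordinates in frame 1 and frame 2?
the green square, the purple circle, the cyan circle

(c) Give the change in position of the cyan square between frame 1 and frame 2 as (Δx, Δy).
(-2, -3)

The cyan square was at (15, 14) in frame 1 and (13, 11) in frame 2.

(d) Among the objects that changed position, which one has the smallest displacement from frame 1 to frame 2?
the yellow cross

(moved 1)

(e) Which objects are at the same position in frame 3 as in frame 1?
the green square, the purple circle, the cyan circle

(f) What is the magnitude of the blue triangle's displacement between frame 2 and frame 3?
4

The blue triangle moved from (8, 7) to (9, 11), a distance of √(1² + 4²) ≈ 4.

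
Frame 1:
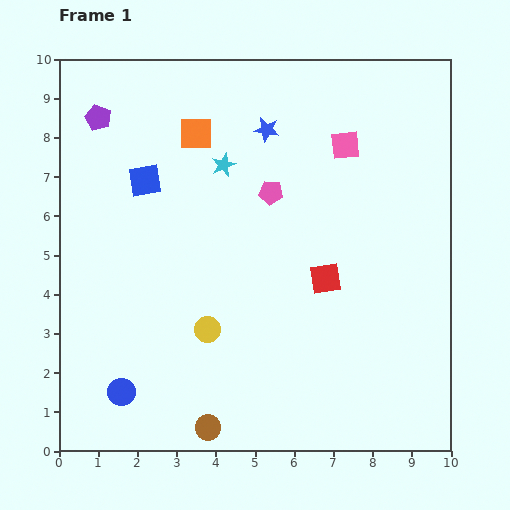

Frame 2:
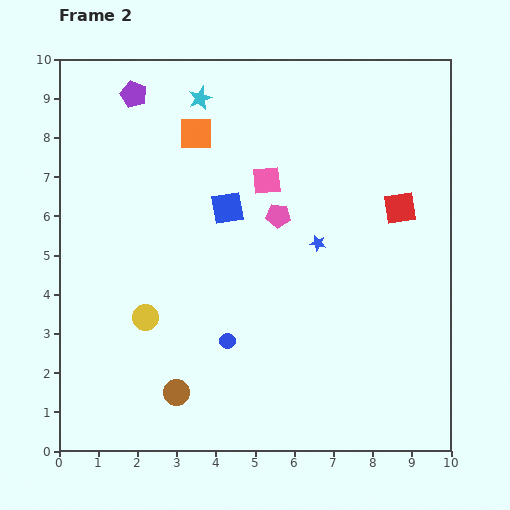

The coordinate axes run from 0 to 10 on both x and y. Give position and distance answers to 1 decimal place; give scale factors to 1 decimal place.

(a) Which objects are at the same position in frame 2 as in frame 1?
the orange square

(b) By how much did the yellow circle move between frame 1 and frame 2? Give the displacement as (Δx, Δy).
(-1.6, 0.3)

The yellow circle was at (3.8, 3.1) in frame 1 and (2.2, 3.4) in frame 2.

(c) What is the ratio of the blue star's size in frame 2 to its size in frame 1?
0.6×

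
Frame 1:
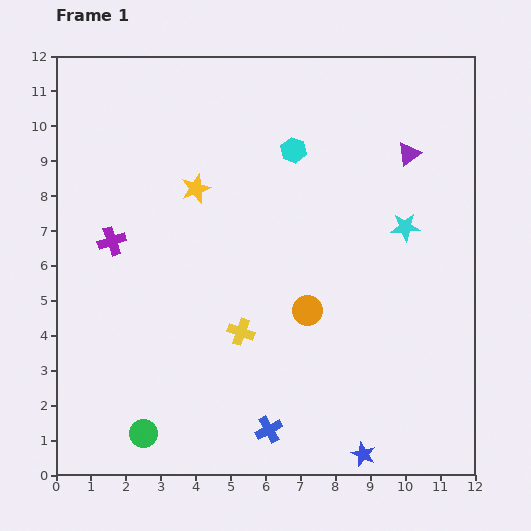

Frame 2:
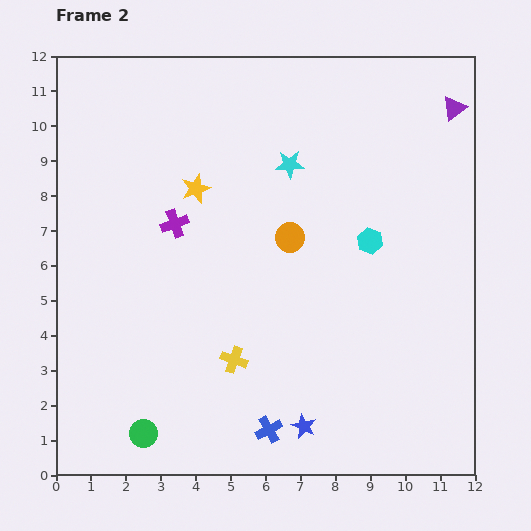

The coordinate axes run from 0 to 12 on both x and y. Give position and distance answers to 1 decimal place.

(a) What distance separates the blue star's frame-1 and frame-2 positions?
1.9

The blue star moved from (8.8, 0.6) to (7.1, 1.4), a distance of √(1.7² + 0.8²) ≈ 1.9.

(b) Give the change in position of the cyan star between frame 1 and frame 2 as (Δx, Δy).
(-3.3, 1.8)

The cyan star was at (10.0, 7.1) in frame 1 and (6.7, 8.9) in frame 2.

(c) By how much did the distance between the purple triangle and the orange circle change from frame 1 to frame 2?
+0.6

Distance in frame 1: 5.4. Distance in frame 2: 6.0.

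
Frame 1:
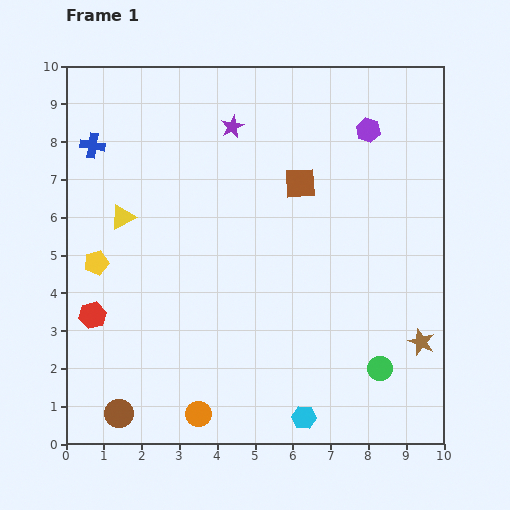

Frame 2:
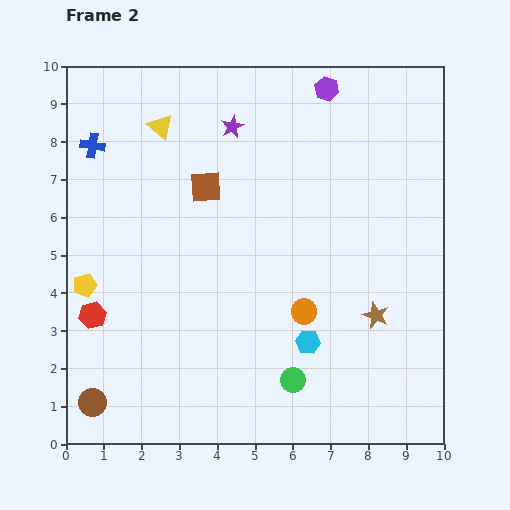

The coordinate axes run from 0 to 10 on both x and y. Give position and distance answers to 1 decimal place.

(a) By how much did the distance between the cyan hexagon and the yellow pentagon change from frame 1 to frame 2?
-0.8

Distance in frame 1: 6.9. Distance in frame 2: 6.1.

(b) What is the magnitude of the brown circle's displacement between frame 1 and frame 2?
0.8

The brown circle moved from (1.4, 0.8) to (0.7, 1.1), a distance of √(0.7² + 0.3²) ≈ 0.8.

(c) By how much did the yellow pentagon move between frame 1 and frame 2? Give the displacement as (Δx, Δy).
(-0.3, -0.6)

The yellow pentagon was at (0.8, 4.8) in frame 1 and (0.5, 4.2) in frame 2.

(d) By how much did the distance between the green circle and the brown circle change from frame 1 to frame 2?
-1.7

Distance in frame 1: 7.0. Distance in frame 2: 5.3.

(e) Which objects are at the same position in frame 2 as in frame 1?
the blue cross, the purple star, the red hexagon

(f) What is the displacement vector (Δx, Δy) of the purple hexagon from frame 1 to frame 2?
(-1.1, 1.1)

The purple hexagon was at (8.0, 8.3) in frame 1 and (6.9, 9.4) in frame 2.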